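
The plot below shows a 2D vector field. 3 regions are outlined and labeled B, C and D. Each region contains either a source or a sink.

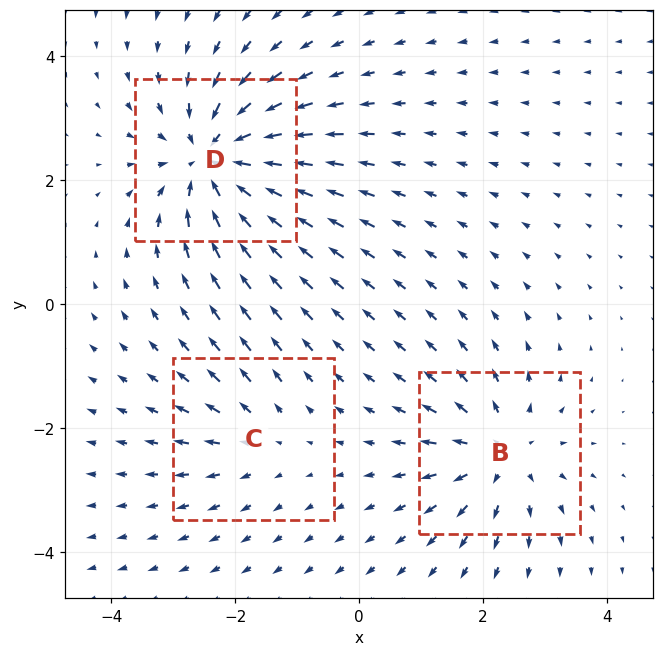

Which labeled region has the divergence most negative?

D

Divergence at each region's feature centre — B: about +4, C: about +2, D: about -5. Region D is most negative.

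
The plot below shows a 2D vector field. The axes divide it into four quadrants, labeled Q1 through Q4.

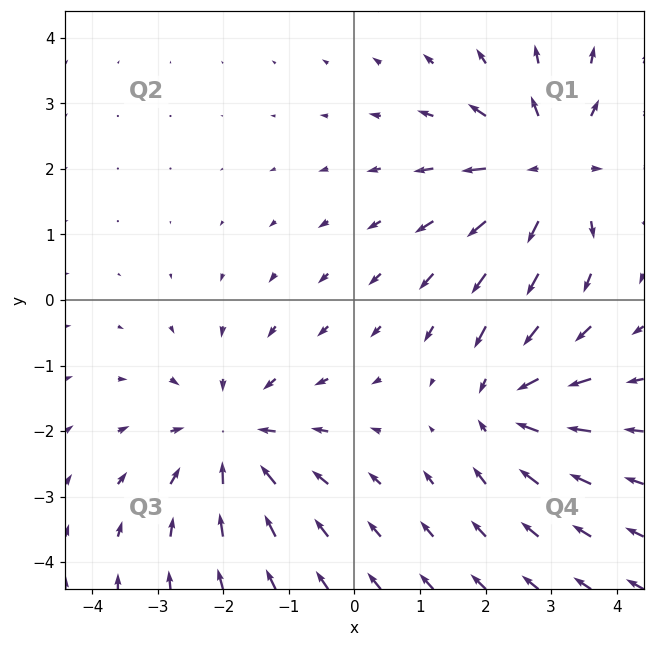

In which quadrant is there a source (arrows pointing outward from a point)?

Q1

The source sits at approximately (2.9, 2.0), which lies in quadrant Q1. The divergence there is about +5, positive as expected for a source.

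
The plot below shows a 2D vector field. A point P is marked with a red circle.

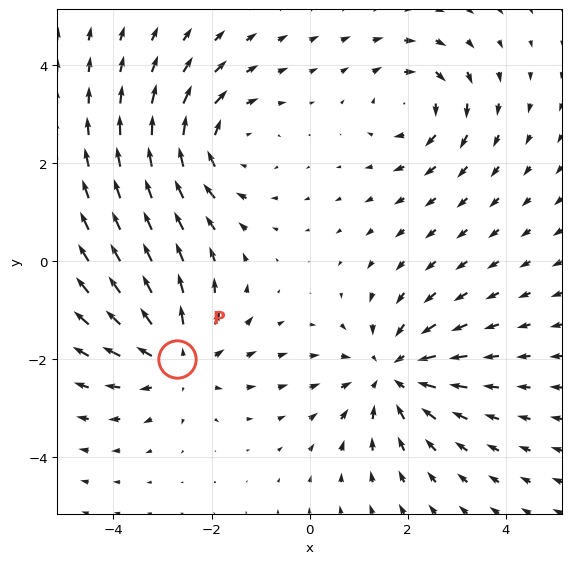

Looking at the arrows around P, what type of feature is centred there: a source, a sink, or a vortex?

At P (-2.7, -2.0) the arrows spread outward. Divergence about +3, curl ≈0 — positive divergence with near-zero curl is a source.

source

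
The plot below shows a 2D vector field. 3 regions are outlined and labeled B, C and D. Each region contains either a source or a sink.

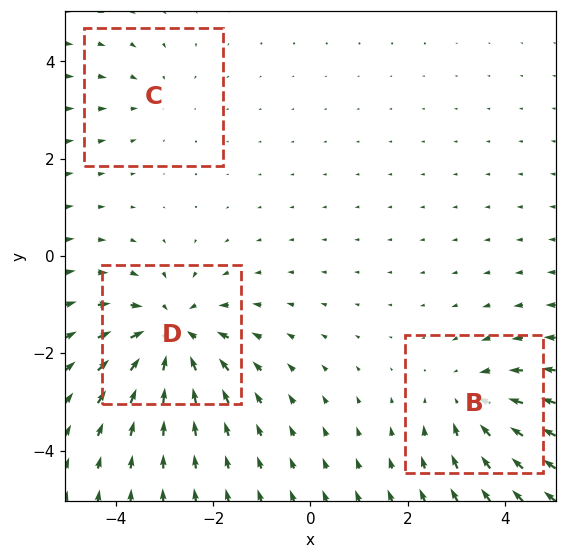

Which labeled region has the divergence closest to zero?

C

Divergence at each region's feature centre — B: about -3, C: about -2, D: about -5. Region C is closest to zero.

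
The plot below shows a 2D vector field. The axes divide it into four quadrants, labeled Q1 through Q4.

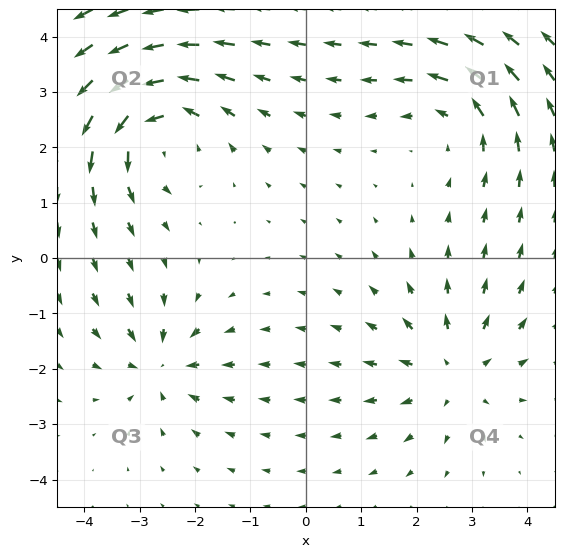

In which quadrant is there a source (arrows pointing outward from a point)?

The source sits at approximately (2.7, -2.0), which lies in quadrant Q4. The divergence there is about +3, positive as expected for a source.

Q4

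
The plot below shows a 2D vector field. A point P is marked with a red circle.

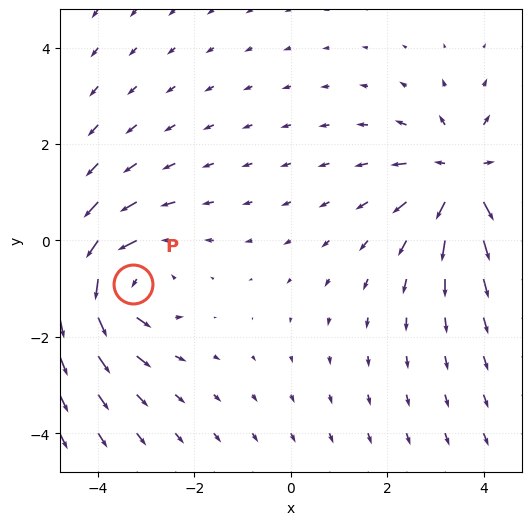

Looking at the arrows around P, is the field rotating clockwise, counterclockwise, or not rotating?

counterclockwise

Near P at (-3.3, -0.9) the arrows circulate counterclockwise. The curl (z-component) there is about +3; positive curl means counterclockwise rotation.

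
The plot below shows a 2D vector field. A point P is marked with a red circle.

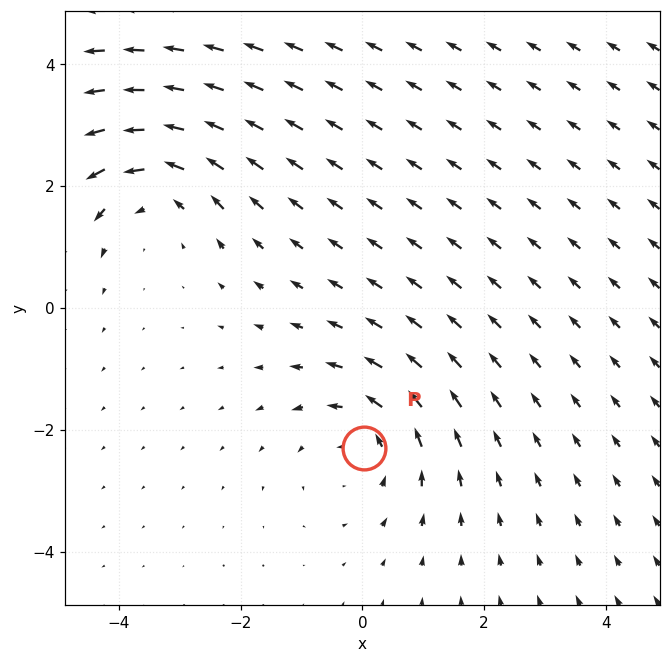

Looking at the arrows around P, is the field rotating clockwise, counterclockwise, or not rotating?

counterclockwise

Near P at (0.0, -2.3) the arrows circulate counterclockwise. The curl (z-component) there is about +3; positive curl means counterclockwise rotation.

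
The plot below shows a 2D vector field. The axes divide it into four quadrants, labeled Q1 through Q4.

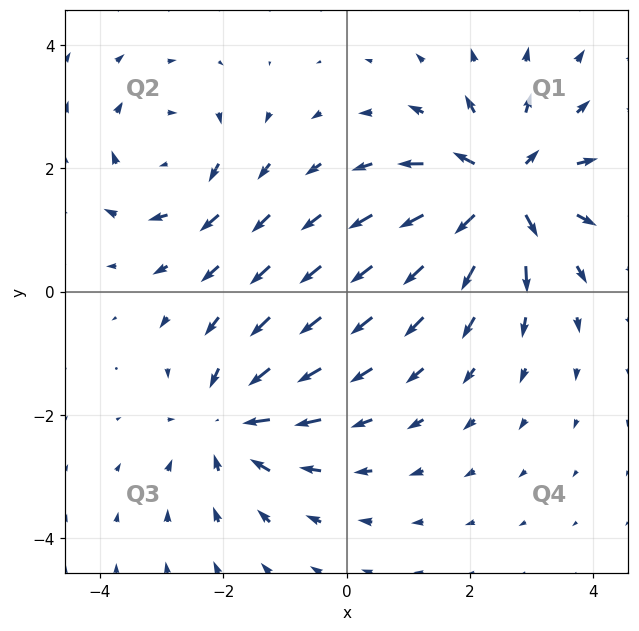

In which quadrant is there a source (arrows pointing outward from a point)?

Q1

The source sits at approximately (2.5, 1.7), which lies in quadrant Q1. The divergence there is about +6, positive as expected for a source.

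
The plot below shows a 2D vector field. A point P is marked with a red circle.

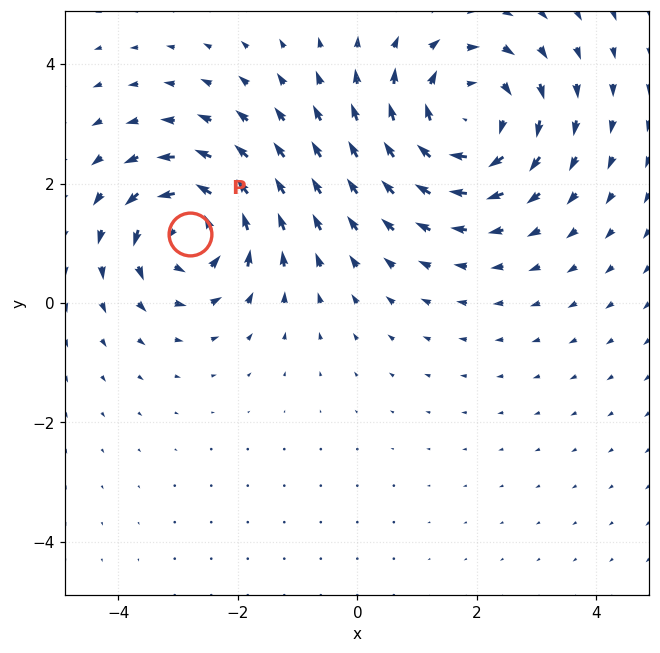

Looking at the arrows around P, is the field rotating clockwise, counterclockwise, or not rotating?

Near P at (-2.8, 1.2) the arrows circulate counterclockwise. The curl (z-component) there is about +5; positive curl means counterclockwise rotation.

counterclockwise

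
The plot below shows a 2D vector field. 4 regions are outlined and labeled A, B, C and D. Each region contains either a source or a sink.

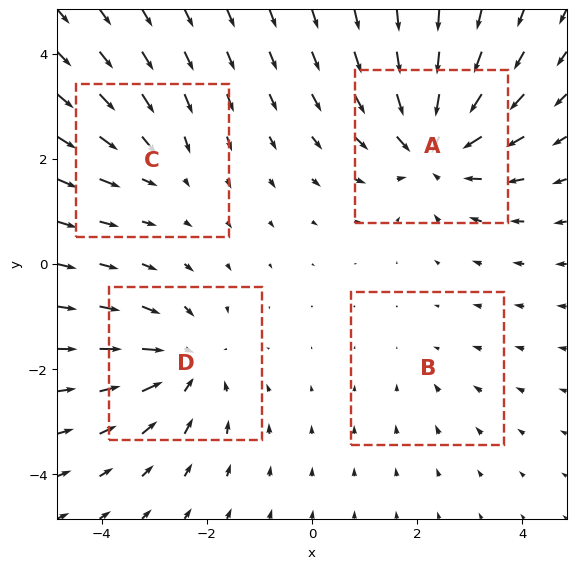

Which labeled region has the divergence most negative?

Divergence at each region's feature centre — A: about -6, B: about -2, C: about -3, D: about -5. Region A is most negative.

A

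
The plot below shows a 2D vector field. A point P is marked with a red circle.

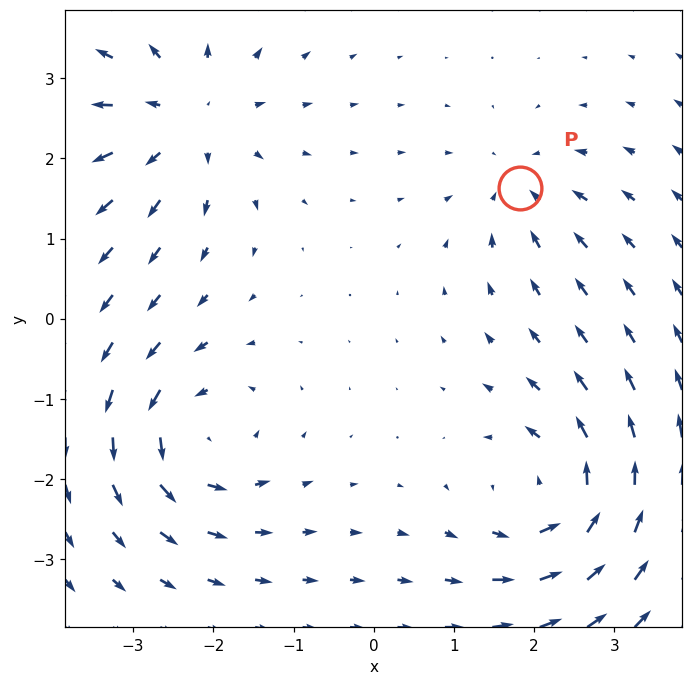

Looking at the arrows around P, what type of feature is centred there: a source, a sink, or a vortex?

sink

At P (1.8, 1.6) the arrows converge inward. Divergence about -4, curl ≈0 — negative divergence with near-zero curl is a sink.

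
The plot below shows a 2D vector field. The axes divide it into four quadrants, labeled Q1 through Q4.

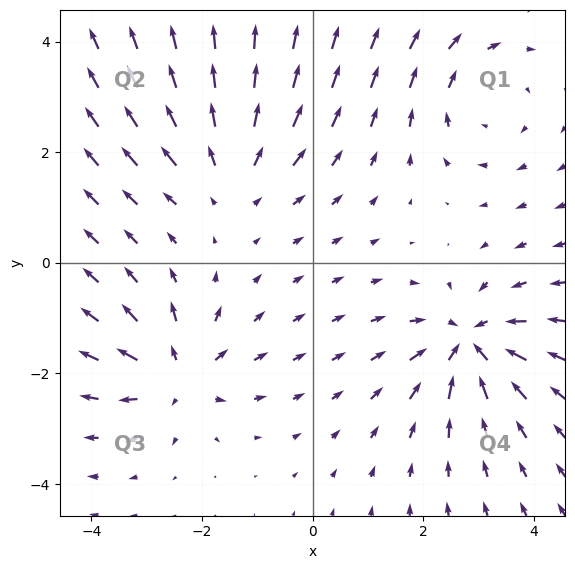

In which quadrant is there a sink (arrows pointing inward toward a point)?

Q4

The sink sits at approximately (2.8, -1.5), which lies in quadrant Q4. The divergence there is about -5, negative as expected for a sink.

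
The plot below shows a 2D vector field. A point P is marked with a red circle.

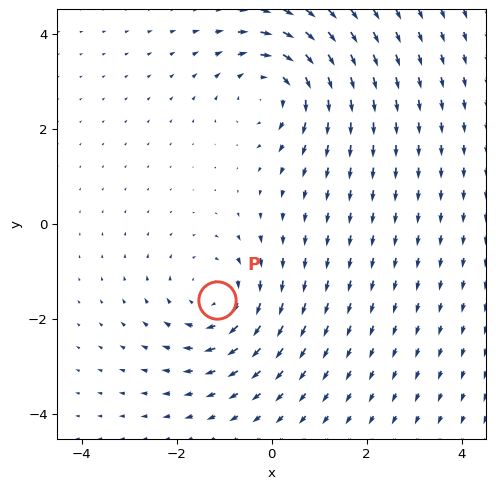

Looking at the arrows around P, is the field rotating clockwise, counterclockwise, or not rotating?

clockwise

Near P at (-1.1, -1.6) the arrows circulate clockwise. The curl (z-component) there is about -3; negative curl means clockwise rotation.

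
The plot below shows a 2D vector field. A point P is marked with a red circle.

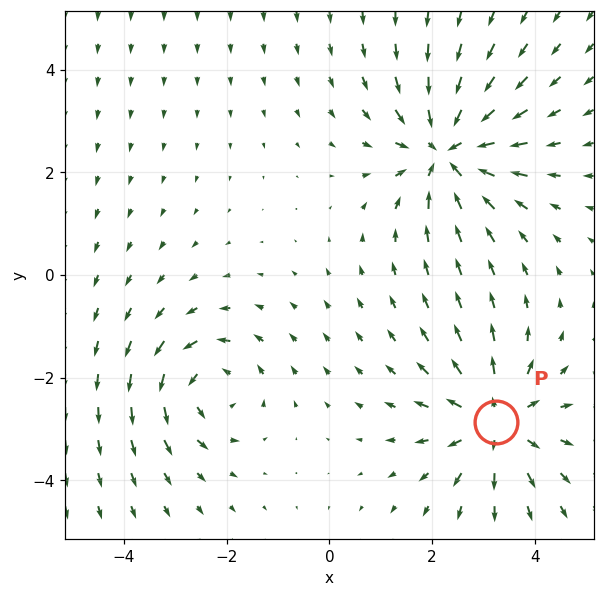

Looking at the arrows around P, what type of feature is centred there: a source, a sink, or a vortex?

source

At P (3.2, -2.9) the arrows spread outward. Divergence about +4, curl ≈0 — positive divergence with near-zero curl is a source.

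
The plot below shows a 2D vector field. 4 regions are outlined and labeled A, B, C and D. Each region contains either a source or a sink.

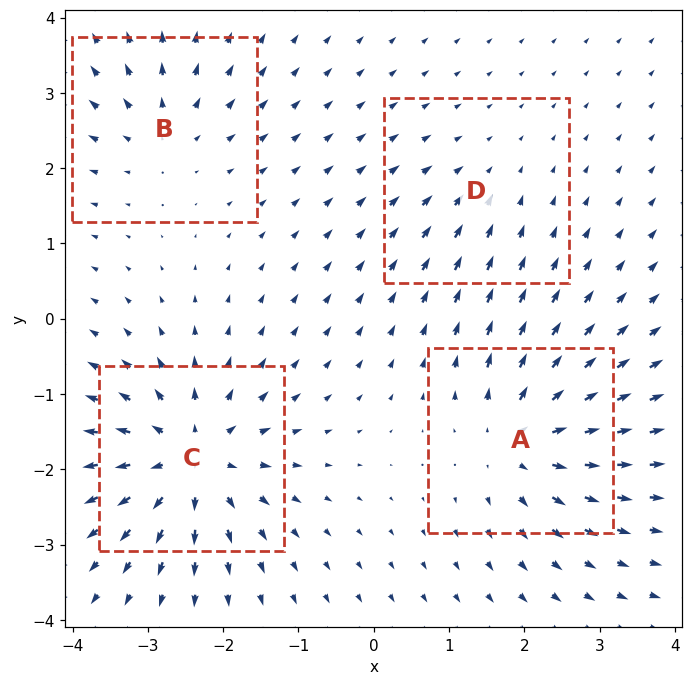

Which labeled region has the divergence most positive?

Divergence at each region's feature centre — A: about +7, B: about +4, C: about +8, D: about -3. Region C is most positive.

C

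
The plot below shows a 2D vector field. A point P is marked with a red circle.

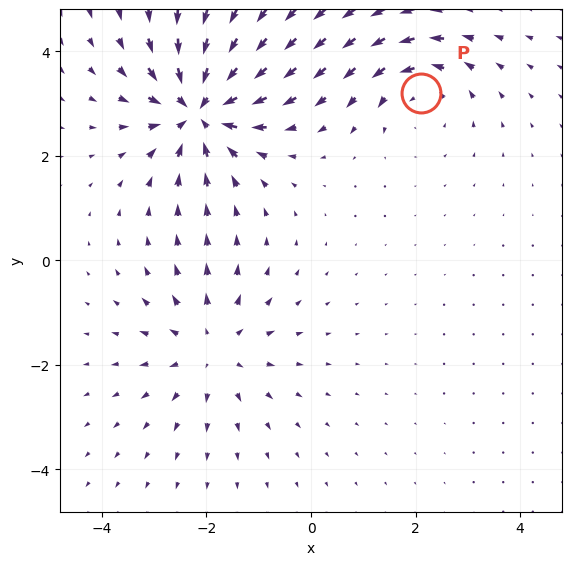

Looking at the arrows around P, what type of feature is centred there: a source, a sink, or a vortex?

vortex

At P (2.1, 3.2) the arrows circulate counterclockwise. Divergence ≈0, curl about +3 — near-zero divergence with nonzero curl is a vortex.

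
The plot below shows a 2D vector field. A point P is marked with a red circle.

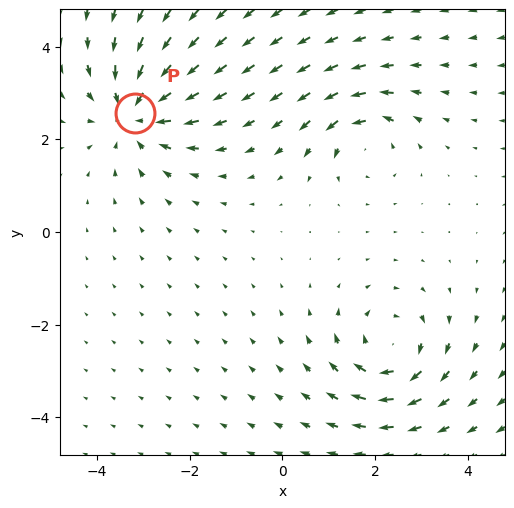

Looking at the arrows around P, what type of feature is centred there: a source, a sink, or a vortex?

sink

At P (-3.2, 2.6) the arrows converge inward. Divergence about -5, curl ≈0 — negative divergence with near-zero curl is a sink.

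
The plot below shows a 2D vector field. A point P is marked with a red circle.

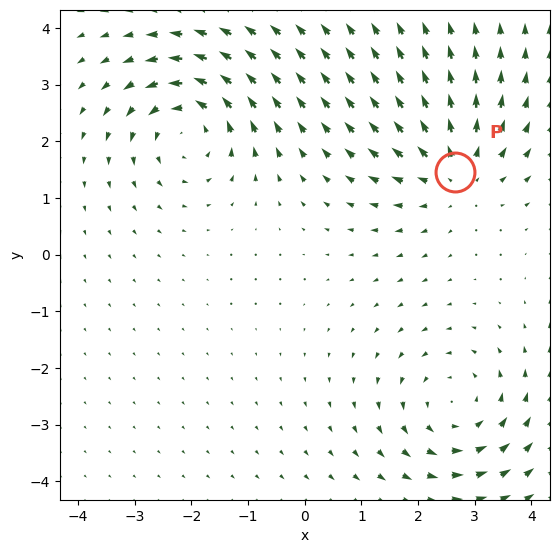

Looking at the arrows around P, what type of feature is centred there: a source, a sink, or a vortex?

At P (2.7, 1.5) the arrows spread outward. Divergence about +3, curl ≈0 — positive divergence with near-zero curl is a source.

source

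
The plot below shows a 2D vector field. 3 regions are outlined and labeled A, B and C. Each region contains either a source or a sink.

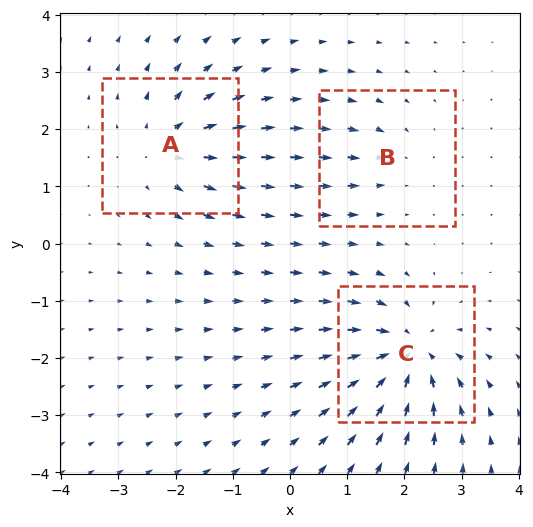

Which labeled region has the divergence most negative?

C

Divergence at each region's feature centre — A: about +4, B: about -2, C: about -6. Region C is most negative.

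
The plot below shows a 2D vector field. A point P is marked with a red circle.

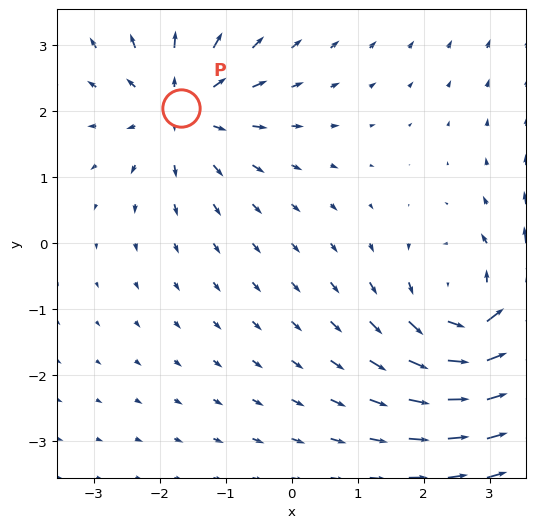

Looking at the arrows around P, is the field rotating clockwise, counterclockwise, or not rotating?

Near P at (-1.7, 2.1) the arrows show no circulation. The curl there is ≈0.

not rotating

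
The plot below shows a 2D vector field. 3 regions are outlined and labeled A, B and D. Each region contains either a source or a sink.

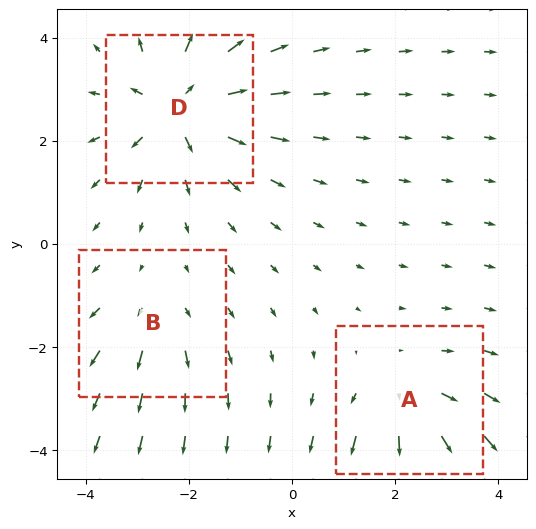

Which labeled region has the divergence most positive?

Divergence at each region's feature centre — A: about +3, B: about +2, D: about +5. Region D is most positive.

D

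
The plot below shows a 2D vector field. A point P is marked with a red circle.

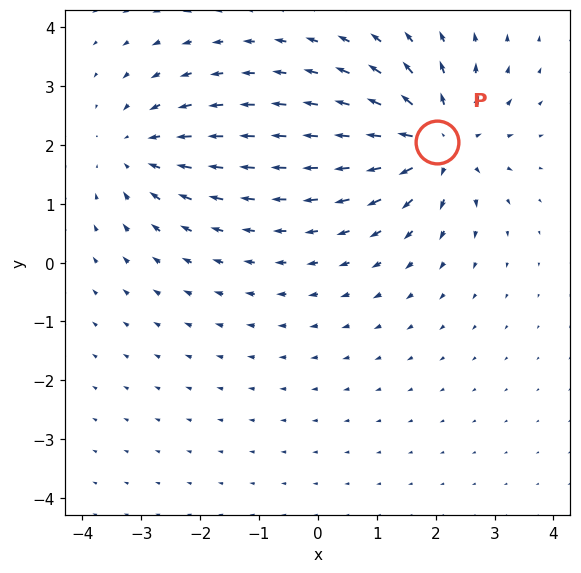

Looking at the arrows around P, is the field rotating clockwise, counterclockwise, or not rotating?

Near P at (2.0, 2.1) the arrows show no circulation. The curl there is ≈0.

not rotating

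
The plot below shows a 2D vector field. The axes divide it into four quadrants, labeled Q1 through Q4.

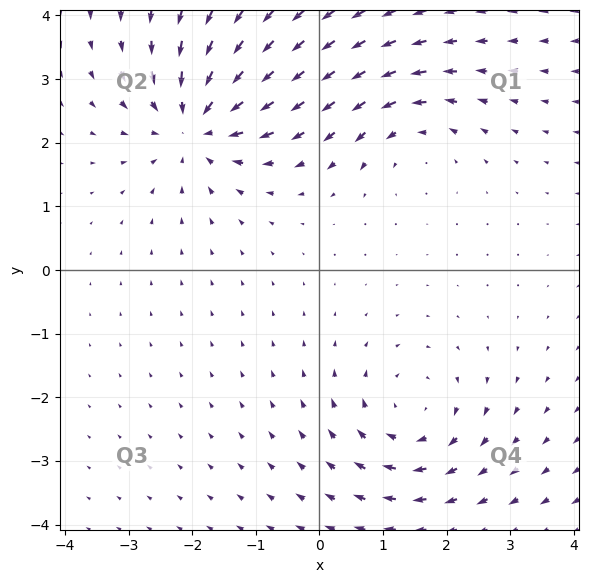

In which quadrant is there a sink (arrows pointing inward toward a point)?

Q2

The sink sits at approximately (-1.9, 2.3), which lies in quadrant Q2. The divergence there is about -5, negative as expected for a sink.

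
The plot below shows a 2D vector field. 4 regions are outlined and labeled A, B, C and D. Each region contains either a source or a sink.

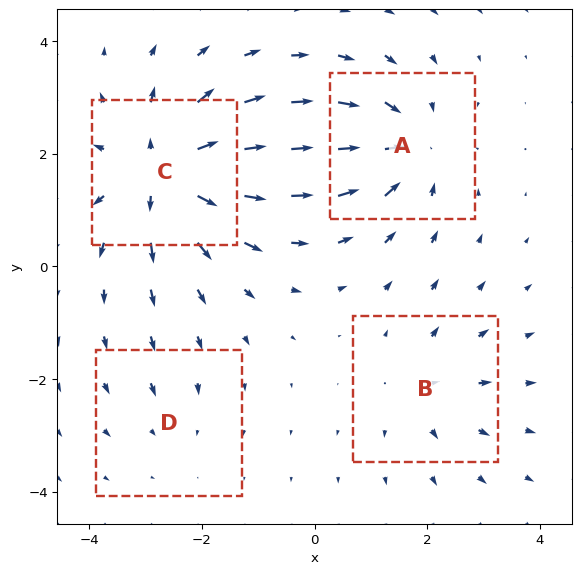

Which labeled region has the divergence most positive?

Divergence at each region's feature centre — A: about -5, B: about +3, C: about +7, D: about -2. Region C is most positive.

C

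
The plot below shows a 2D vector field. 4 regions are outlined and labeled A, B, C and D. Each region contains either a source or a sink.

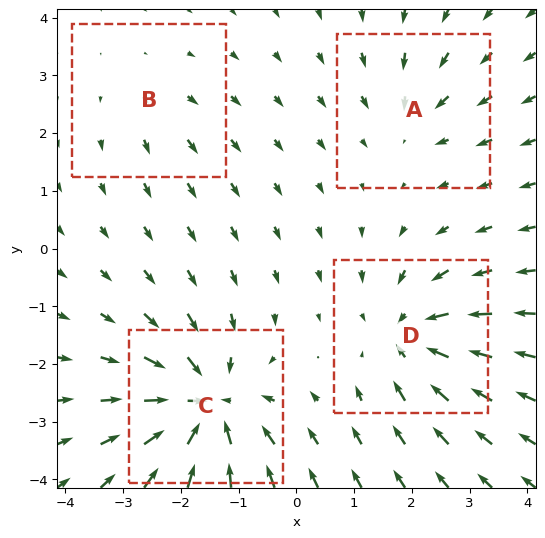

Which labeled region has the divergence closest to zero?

Divergence at each region's feature centre — A: about -3, B: about +2, C: about -8, D: about -6. Region B is closest to zero.

B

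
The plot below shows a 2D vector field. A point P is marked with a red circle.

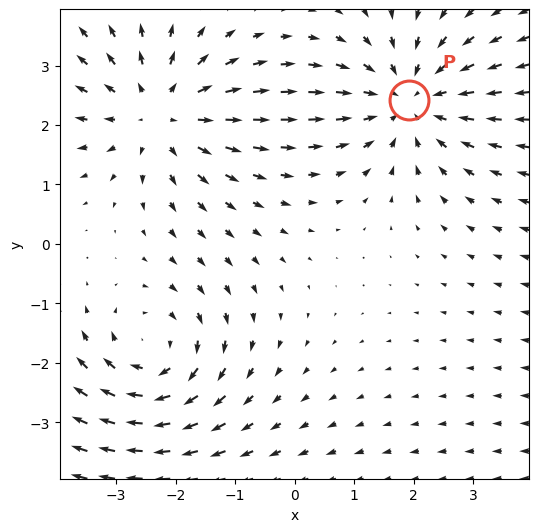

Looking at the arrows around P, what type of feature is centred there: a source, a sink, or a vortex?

sink

At P (1.9, 2.4) the arrows converge inward. Divergence about -3, curl ≈0 — negative divergence with near-zero curl is a sink.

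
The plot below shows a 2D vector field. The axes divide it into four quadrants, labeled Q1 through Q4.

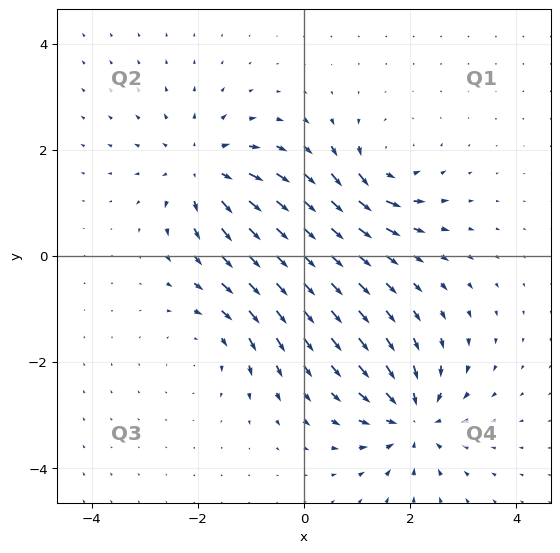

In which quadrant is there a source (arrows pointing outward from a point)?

Q2

The source sits at approximately (-1.9, 1.6), which lies in quadrant Q2. The divergence there is about +6, positive as expected for a source.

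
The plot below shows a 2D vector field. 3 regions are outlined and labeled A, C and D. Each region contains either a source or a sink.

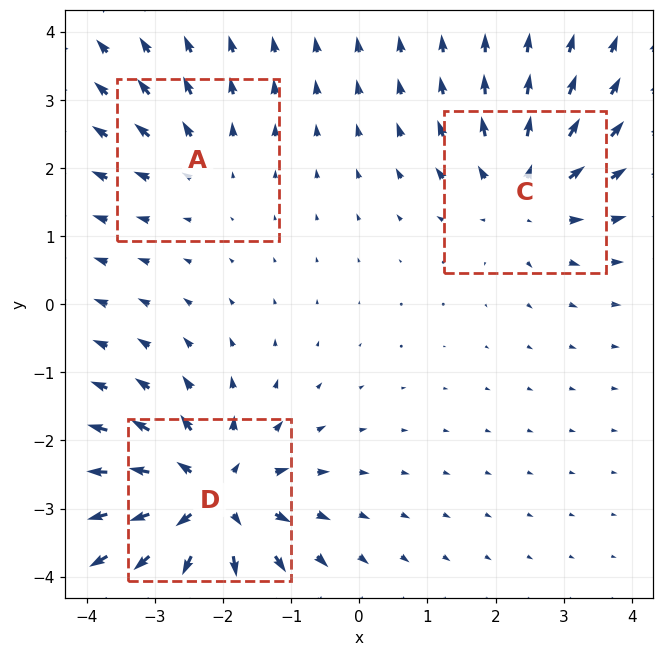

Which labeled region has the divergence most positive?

Divergence at each region's feature centre — A: about +2, C: about +4, D: about +6. Region D is most positive.

D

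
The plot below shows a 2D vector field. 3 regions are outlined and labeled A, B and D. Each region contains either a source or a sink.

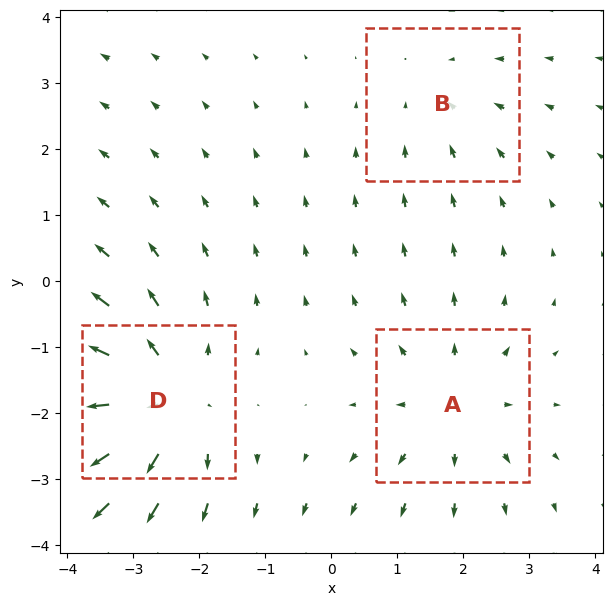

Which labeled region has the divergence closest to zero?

B

Divergence at each region's feature centre — A: about +3, B: about -2, D: about +4. Region B is closest to zero.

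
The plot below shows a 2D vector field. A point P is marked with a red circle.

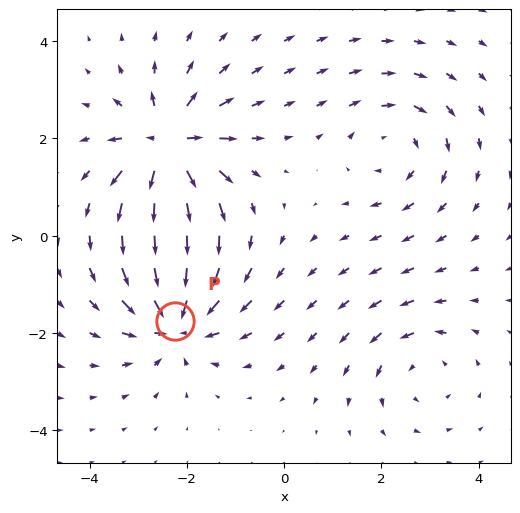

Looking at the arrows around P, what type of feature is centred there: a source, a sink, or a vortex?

sink

At P (-2.2, -1.8) the arrows converge inward. Divergence about -6, curl ≈0 — negative divergence with near-zero curl is a sink.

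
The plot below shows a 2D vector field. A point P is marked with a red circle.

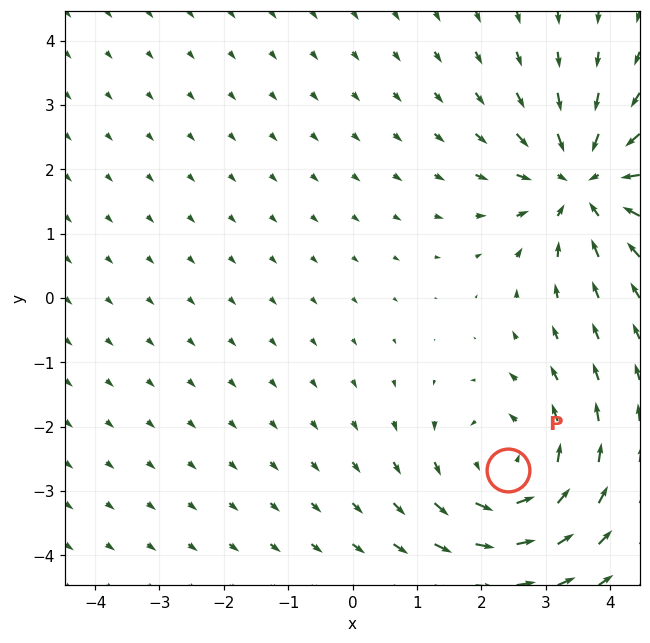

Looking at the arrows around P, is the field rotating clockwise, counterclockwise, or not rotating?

counterclockwise

Near P at (2.4, -2.7) the arrows circulate counterclockwise. The curl (z-component) there is about +3; positive curl means counterclockwise rotation.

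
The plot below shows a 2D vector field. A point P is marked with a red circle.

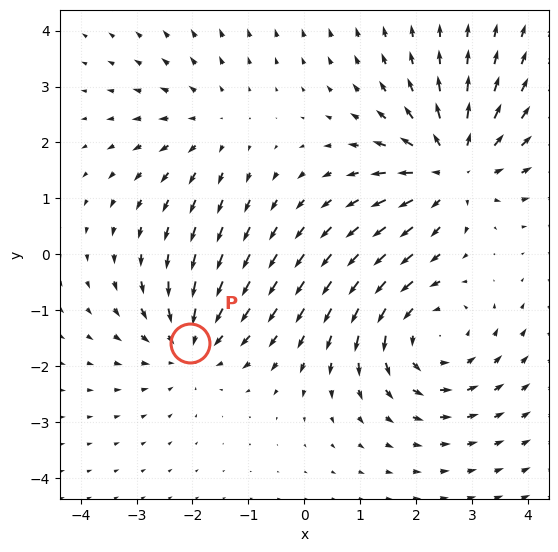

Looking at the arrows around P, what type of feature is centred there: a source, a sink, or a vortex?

sink

At P (-2.0, -1.6) the arrows converge inward. Divergence about -3, curl ≈0 — negative divergence with near-zero curl is a sink.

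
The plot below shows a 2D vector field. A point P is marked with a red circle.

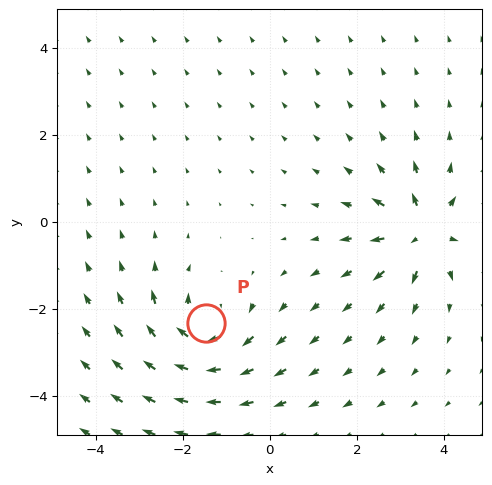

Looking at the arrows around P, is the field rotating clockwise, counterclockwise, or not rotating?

Near P at (-1.5, -2.3) the arrows circulate clockwise. The curl (z-component) there is about -5; negative curl means clockwise rotation.

clockwise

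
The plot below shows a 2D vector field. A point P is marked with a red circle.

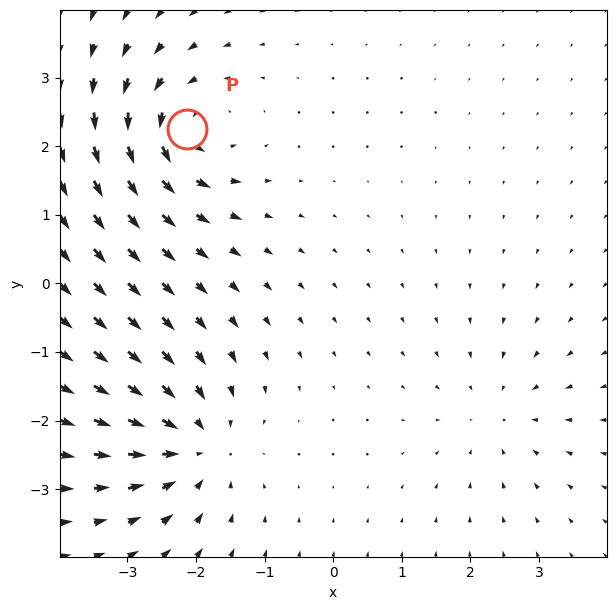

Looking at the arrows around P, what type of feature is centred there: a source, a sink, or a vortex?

vortex

At P (-2.1, 2.2) the arrows circulate counterclockwise. Divergence ≈0, curl about +6 — near-zero divergence with nonzero curl is a vortex.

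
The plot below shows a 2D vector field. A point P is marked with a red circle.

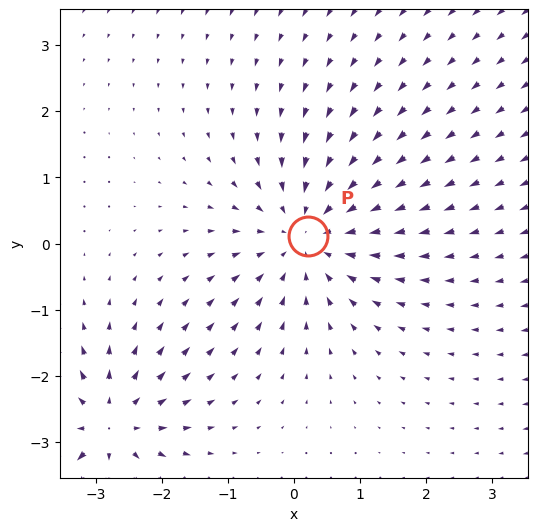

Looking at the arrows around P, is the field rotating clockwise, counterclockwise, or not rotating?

not rotating

Near P at (0.2, 0.1) the arrows show no circulation. The curl there is ≈0.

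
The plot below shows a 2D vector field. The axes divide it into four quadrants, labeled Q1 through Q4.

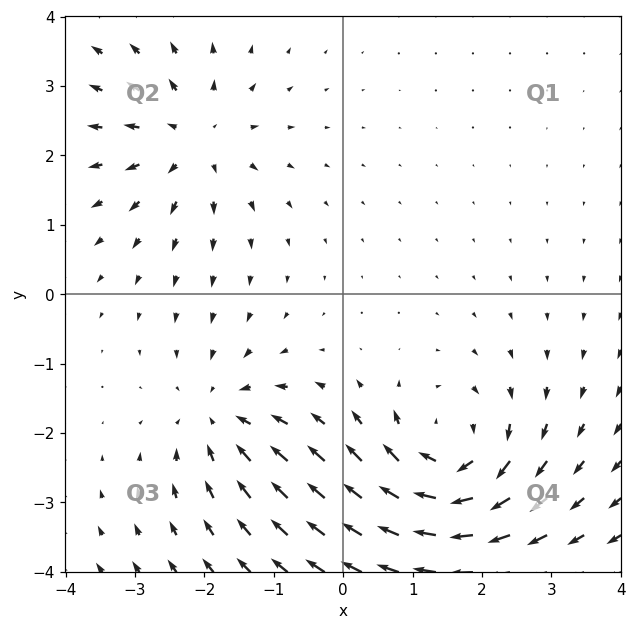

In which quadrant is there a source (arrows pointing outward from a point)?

The source sits at approximately (-2.2, 2.2), which lies in quadrant Q2. The divergence there is about +3, positive as expected for a source.

Q2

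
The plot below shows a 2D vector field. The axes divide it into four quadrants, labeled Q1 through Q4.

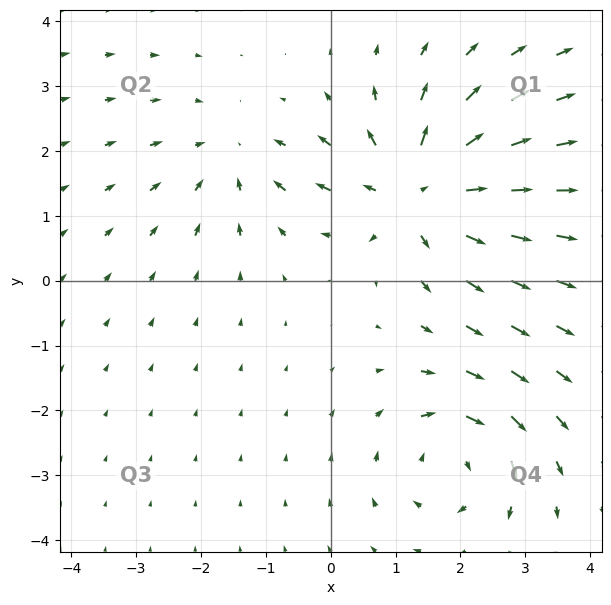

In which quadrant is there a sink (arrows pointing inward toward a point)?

The sink sits at approximately (-1.5, 1.9), which lies in quadrant Q2. The divergence there is about -3, negative as expected for a sink.

Q2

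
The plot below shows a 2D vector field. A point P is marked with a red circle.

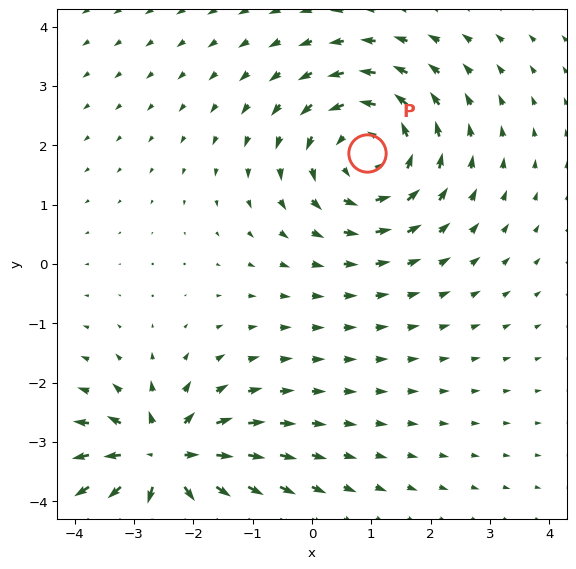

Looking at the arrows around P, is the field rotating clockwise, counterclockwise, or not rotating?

counterclockwise

Near P at (0.9, 1.9) the arrows circulate counterclockwise. The curl (z-component) there is about +4; positive curl means counterclockwise rotation.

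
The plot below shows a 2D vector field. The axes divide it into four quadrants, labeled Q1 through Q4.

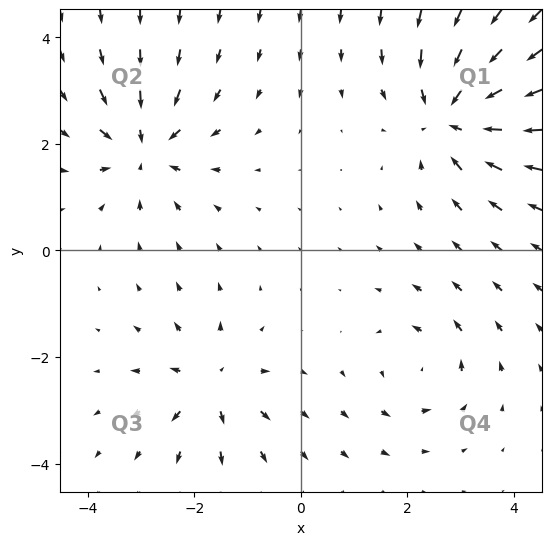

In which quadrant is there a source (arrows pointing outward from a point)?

The source sits at approximately (-1.7, -2.5), which lies in quadrant Q3. The divergence there is about +4, positive as expected for a source.

Q3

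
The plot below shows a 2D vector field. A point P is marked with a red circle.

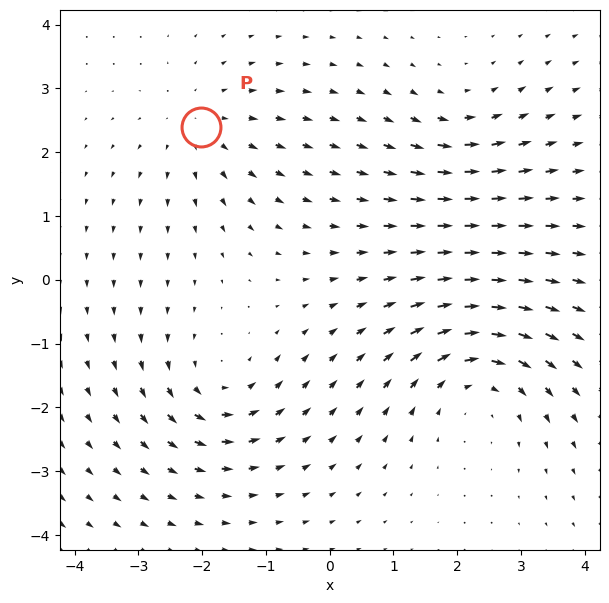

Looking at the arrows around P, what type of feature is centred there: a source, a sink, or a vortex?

At P (-2.0, 2.4) the arrows spread outward. Divergence about +3, curl ≈0 — positive divergence with near-zero curl is a source.

source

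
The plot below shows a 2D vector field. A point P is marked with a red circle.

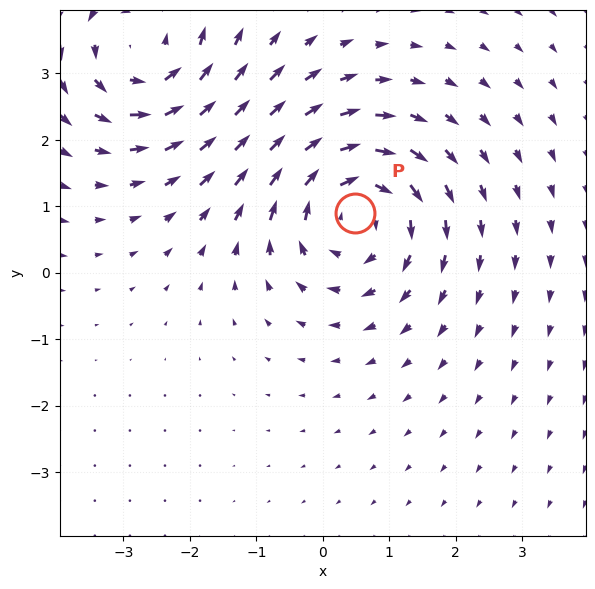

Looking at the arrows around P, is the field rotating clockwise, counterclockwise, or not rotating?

Near P at (0.5, 0.9) the arrows circulate clockwise. The curl (z-component) there is about -5; negative curl means clockwise rotation.

clockwise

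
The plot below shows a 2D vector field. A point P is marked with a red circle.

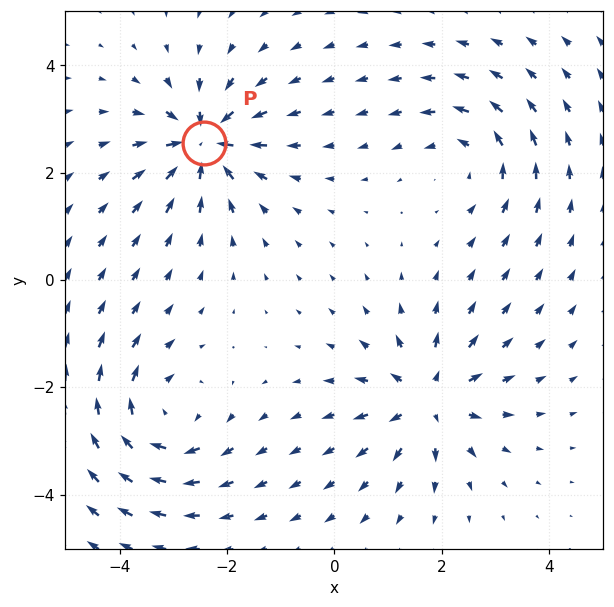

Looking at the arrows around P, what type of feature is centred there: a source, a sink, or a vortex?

At P (-2.4, 2.6) the arrows converge inward. Divergence about -7, curl ≈0 — negative divergence with near-zero curl is a sink.

sink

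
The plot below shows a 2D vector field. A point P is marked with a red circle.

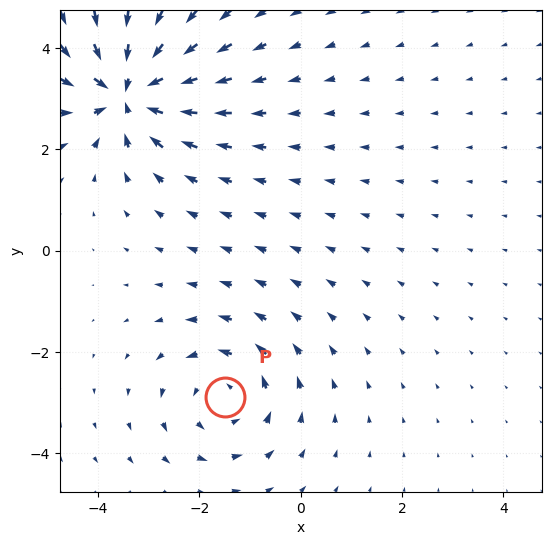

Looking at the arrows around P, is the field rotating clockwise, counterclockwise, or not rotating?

Near P at (-1.5, -2.9) the arrows circulate counterclockwise. The curl (z-component) there is about +3; positive curl means counterclockwise rotation.

counterclockwise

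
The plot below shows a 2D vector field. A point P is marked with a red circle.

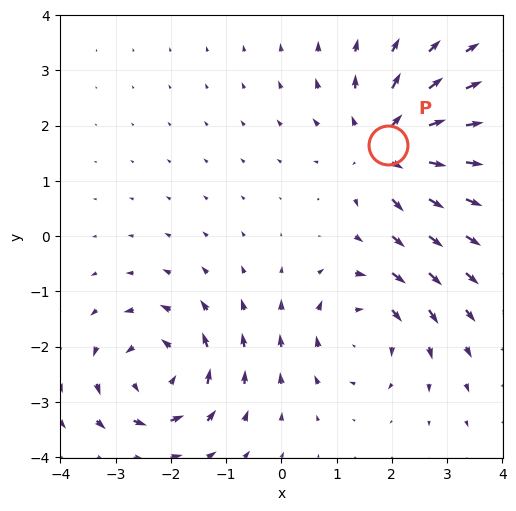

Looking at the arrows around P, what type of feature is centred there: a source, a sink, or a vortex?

source

At P (1.9, 1.6) the arrows spread outward. Divergence about +5, curl ≈0 — positive divergence with near-zero curl is a source.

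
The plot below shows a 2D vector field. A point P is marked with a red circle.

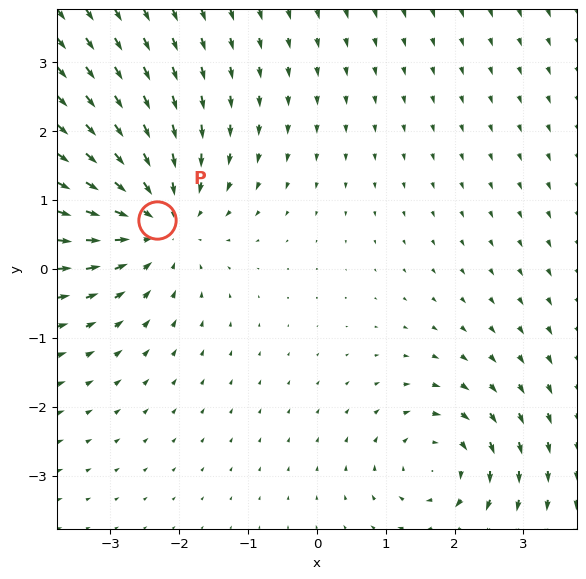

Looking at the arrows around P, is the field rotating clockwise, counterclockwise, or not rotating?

not rotating

Near P at (-2.3, 0.7) the arrows show no circulation. The curl there is ≈0.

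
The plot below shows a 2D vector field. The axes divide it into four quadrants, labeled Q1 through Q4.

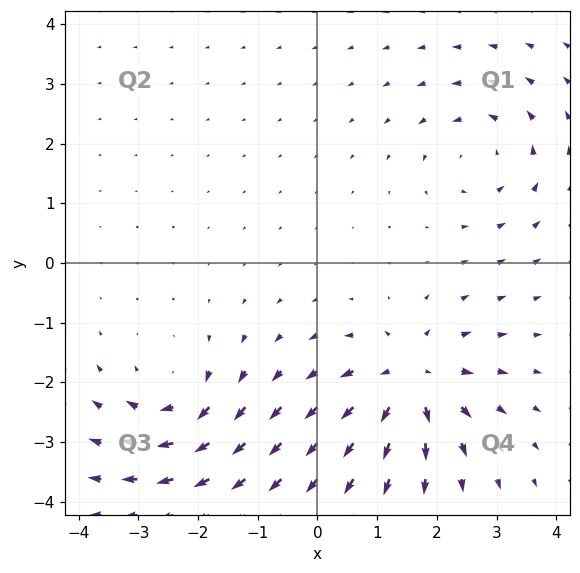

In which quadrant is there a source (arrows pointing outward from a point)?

The source sits at approximately (1.6, -2.0), which lies in quadrant Q4. The divergence there is about +6, positive as expected for a source.

Q4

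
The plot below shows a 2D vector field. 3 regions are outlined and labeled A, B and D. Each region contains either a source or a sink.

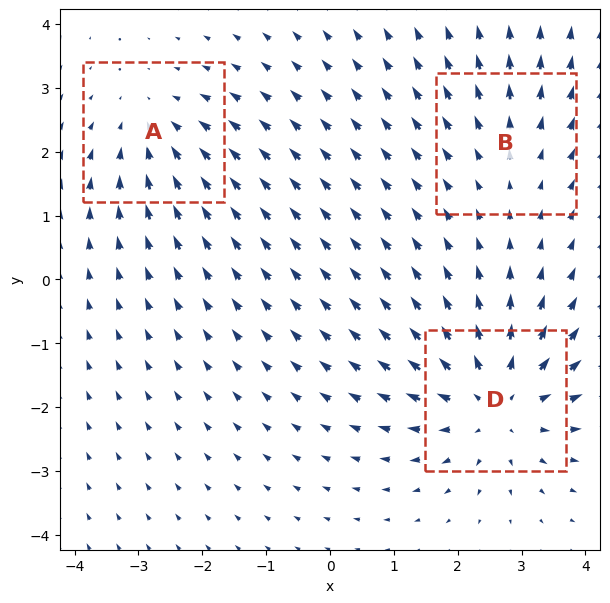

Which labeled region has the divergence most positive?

D

Divergence at each region's feature centre — A: about -3, B: about +2, D: about +4. Region D is most positive.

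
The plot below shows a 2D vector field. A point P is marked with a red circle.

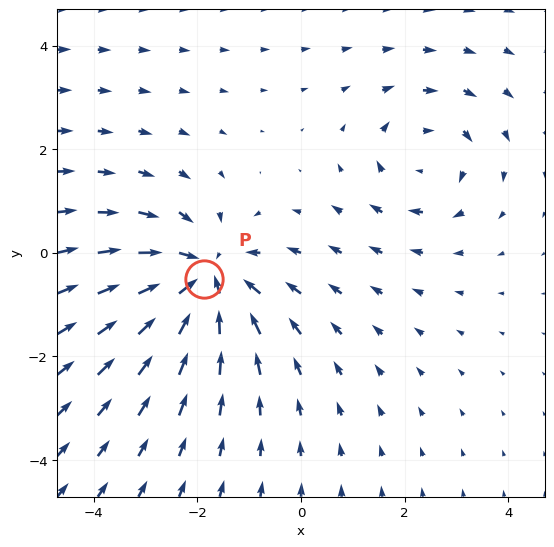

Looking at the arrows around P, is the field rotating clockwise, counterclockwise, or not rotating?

Near P at (-1.9, -0.5) the arrows show no circulation. The curl there is ≈0.

not rotating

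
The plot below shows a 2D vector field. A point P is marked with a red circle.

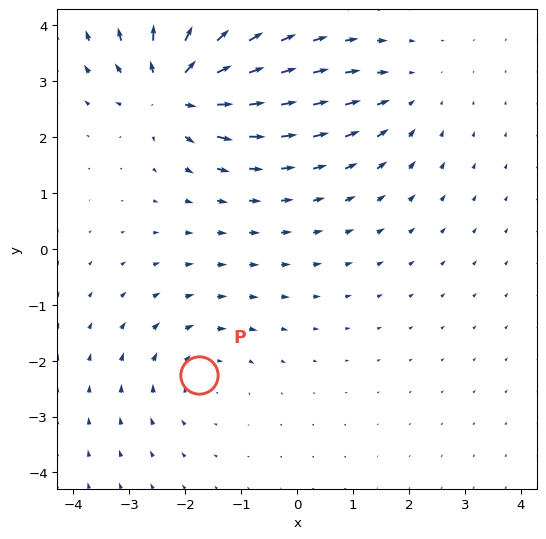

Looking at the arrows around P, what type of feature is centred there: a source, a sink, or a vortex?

At P (-1.7, -2.3) the arrows circulate clockwise. Divergence ≈0, curl about -3 — near-zero divergence with nonzero curl is a vortex.

vortex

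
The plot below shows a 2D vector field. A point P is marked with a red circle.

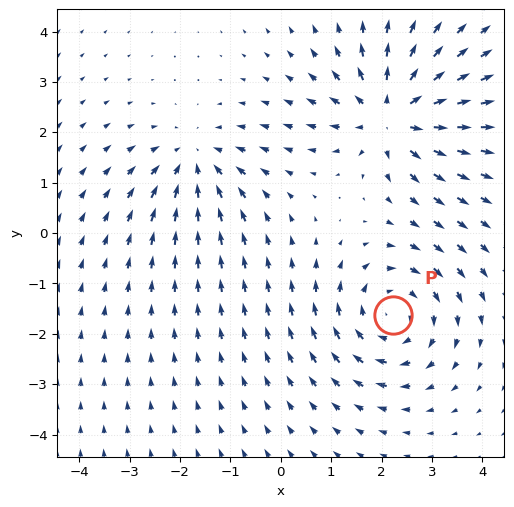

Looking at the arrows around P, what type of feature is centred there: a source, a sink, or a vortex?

vortex

At P (2.2, -1.6) the arrows circulate clockwise. Divergence ≈0, curl about -4 — near-zero divergence with nonzero curl is a vortex.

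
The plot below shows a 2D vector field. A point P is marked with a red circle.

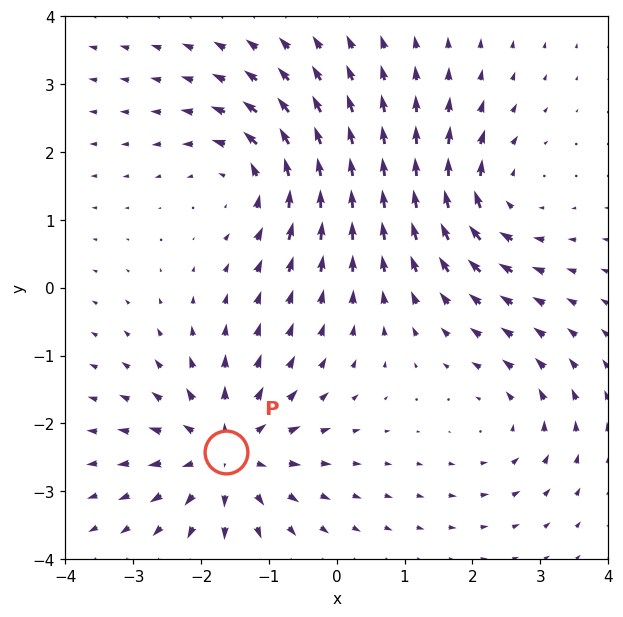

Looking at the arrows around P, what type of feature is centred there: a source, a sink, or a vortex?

At P (-1.6, -2.4) the arrows spread outward. Divergence about +5, curl ≈0 — positive divergence with near-zero curl is a source.

source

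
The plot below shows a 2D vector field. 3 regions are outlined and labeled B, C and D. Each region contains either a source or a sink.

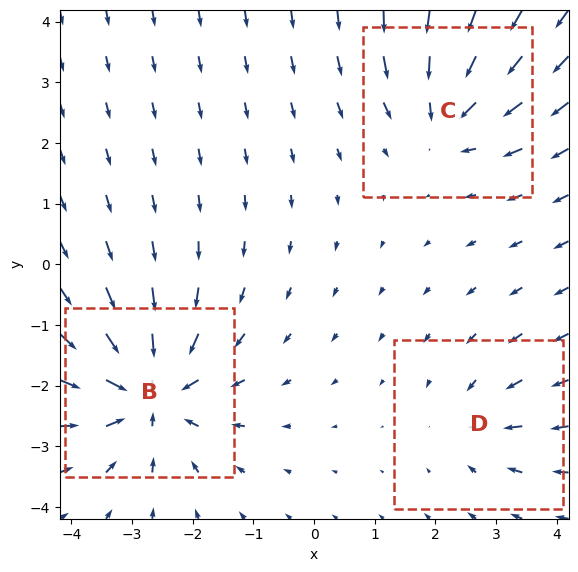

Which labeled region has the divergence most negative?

B

Divergence at each region's feature centre — B: about -5, C: about -4, D: about -2. Region B is most negative.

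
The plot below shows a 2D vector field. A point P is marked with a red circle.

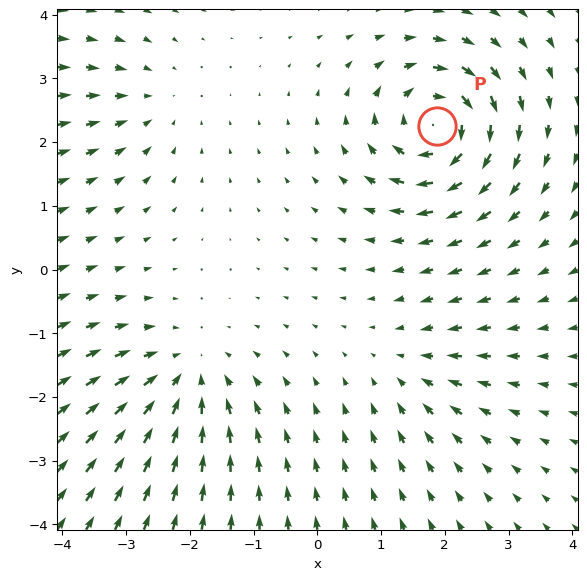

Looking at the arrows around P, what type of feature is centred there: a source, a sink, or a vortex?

vortex

At P (1.9, 2.3) the arrows circulate clockwise. Divergence ≈0, curl about -7 — near-zero divergence with nonzero curl is a vortex.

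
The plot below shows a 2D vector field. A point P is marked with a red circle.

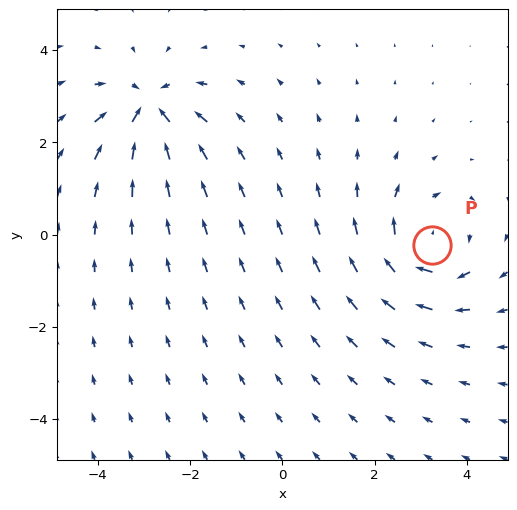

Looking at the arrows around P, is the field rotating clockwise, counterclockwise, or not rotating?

Near P at (3.3, -0.2) the arrows circulate clockwise. The curl (z-component) there is about -3; negative curl means clockwise rotation.

clockwise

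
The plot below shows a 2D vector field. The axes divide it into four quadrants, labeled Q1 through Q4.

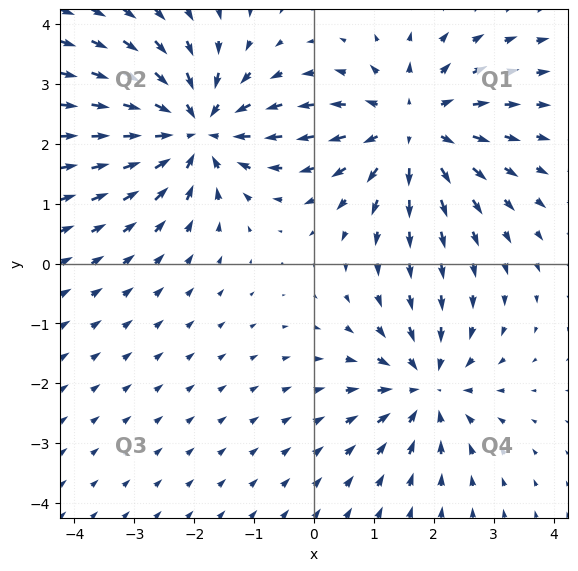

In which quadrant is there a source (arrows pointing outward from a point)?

The source sits at approximately (1.6, 2.3), which lies in quadrant Q1. The divergence there is about +3, positive as expected for a source.

Q1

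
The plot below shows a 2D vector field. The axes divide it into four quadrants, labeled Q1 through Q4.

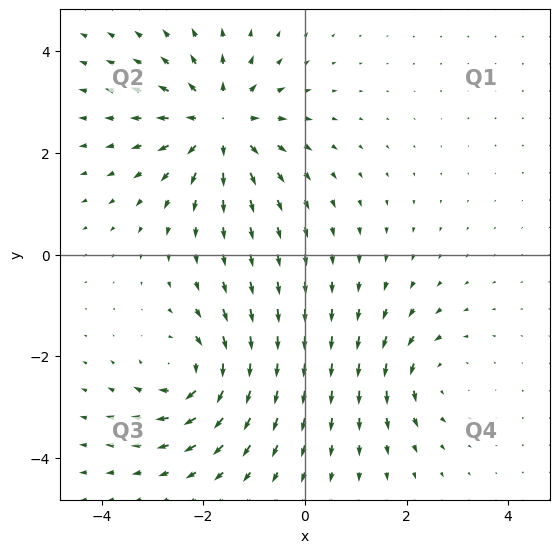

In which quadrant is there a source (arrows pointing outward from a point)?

Q2

The source sits at approximately (-1.7, 2.6), which lies in quadrant Q2. The divergence there is about +5, positive as expected for a source.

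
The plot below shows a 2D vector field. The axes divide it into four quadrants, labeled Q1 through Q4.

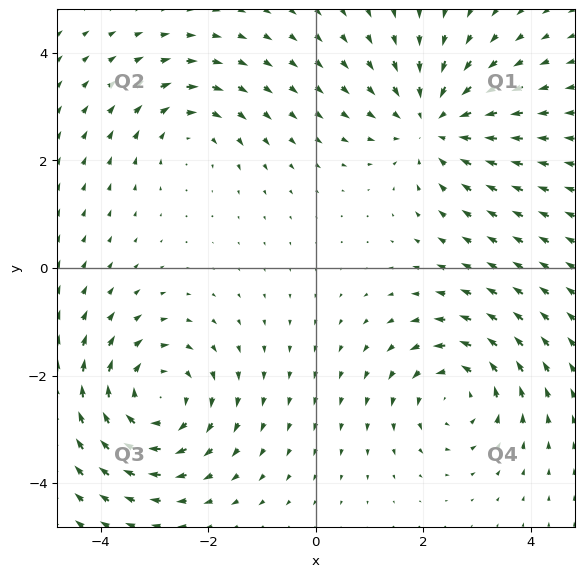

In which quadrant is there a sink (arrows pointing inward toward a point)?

Q1

The sink sits at approximately (2.2, 2.7), which lies in quadrant Q1. The divergence there is about -4, negative as expected for a sink.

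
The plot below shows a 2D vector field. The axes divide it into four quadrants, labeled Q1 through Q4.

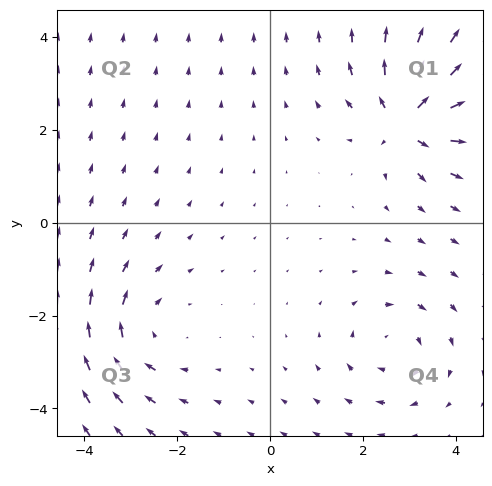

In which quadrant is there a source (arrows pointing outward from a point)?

The source sits at approximately (2.9, 2.2), which lies in quadrant Q1. The divergence there is about +6, positive as expected for a source.

Q1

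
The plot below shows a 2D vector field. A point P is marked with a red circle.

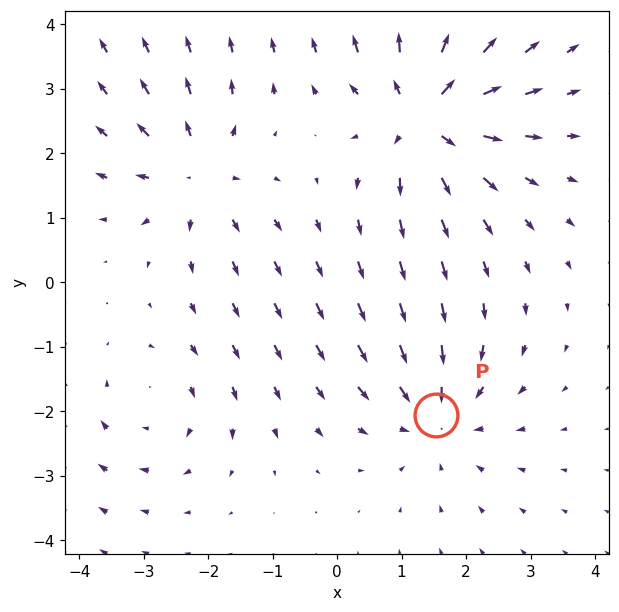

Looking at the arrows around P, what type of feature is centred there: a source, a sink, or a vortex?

At P (1.5, -2.1) the arrows converge inward. Divergence about -3, curl ≈0 — negative divergence with near-zero curl is a sink.

sink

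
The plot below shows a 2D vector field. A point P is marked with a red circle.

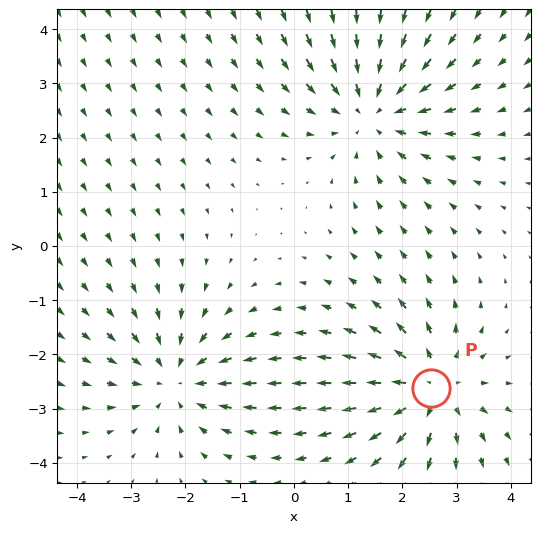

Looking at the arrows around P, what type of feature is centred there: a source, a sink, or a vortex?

At P (2.5, -2.6) the arrows spread outward. Divergence about +4, curl ≈0 — positive divergence with near-zero curl is a source.

source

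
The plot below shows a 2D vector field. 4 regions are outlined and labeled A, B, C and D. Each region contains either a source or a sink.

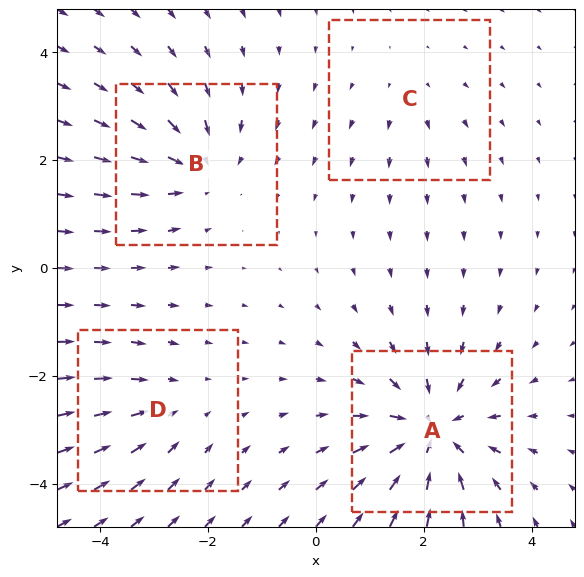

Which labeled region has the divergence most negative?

Divergence at each region's feature centre — A: about -7, B: about -4, C: about +2, D: about -3. Region A is most negative.

A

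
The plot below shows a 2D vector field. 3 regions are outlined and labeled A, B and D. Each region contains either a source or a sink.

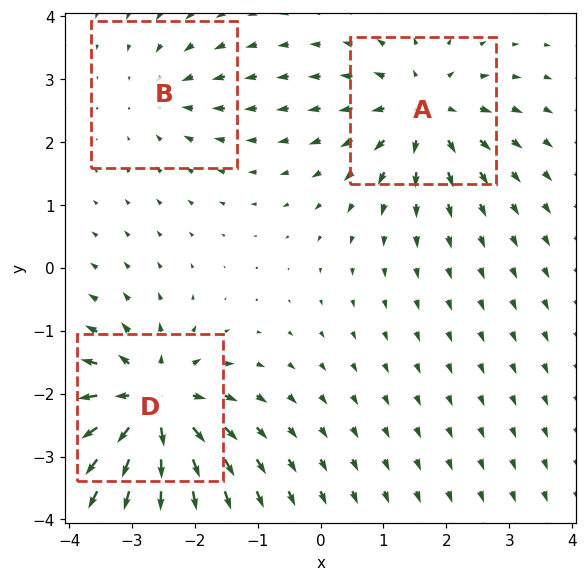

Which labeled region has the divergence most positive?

D

Divergence at each region's feature centre — A: about +4, B: about -2, D: about +6. Region D is most positive.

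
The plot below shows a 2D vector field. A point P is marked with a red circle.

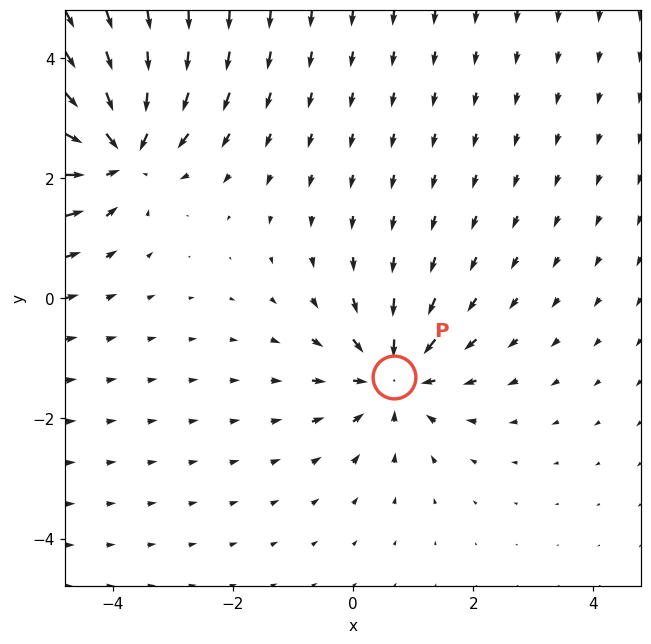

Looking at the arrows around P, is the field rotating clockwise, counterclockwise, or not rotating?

Near P at (0.7, -1.3) the arrows show no circulation. The curl there is ≈0.

not rotating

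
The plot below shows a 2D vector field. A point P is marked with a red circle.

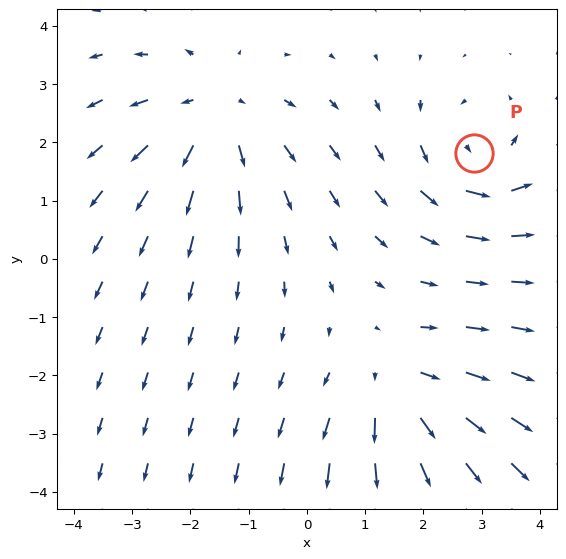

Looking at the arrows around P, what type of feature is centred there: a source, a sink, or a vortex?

vortex

At P (2.9, 1.8) the arrows circulate counterclockwise. Divergence ≈0, curl about +5 — near-zero divergence with nonzero curl is a vortex.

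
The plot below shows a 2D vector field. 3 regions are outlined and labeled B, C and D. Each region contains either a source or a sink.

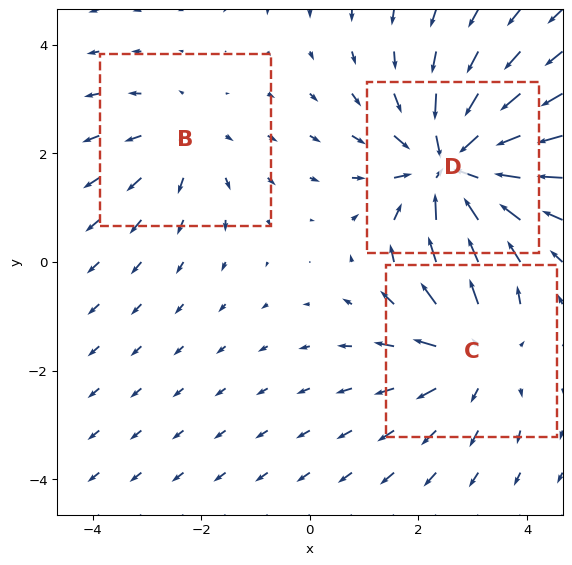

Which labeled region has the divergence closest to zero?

B

Divergence at each region's feature centre — B: about +2, C: about +3, D: about -4. Region B is closest to zero.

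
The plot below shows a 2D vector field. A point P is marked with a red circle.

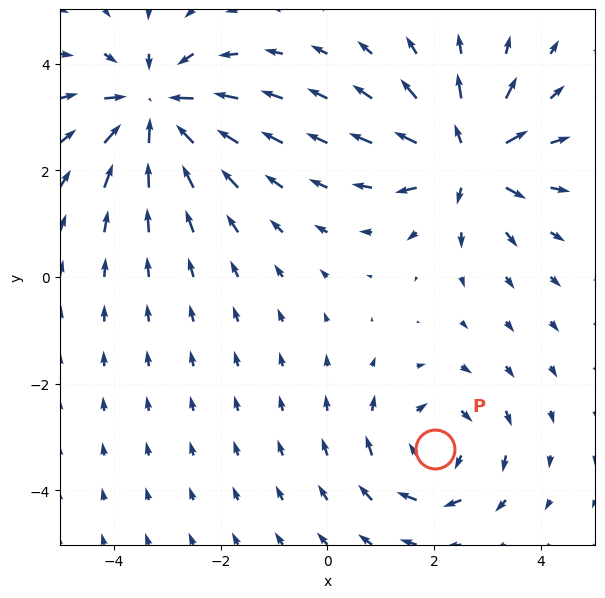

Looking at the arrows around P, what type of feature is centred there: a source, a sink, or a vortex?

vortex

At P (2.0, -3.2) the arrows circulate clockwise. Divergence ≈0, curl about -4 — near-zero divergence with nonzero curl is a vortex.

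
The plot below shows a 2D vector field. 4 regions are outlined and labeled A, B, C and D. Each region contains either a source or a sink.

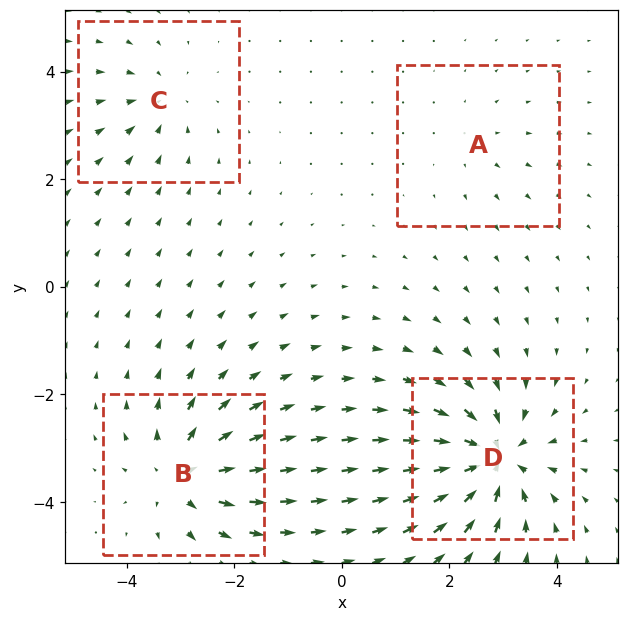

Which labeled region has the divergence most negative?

D

Divergence at each region's feature centre — A: about +2, B: about +6, C: about -4, D: about -9. Region D is most negative.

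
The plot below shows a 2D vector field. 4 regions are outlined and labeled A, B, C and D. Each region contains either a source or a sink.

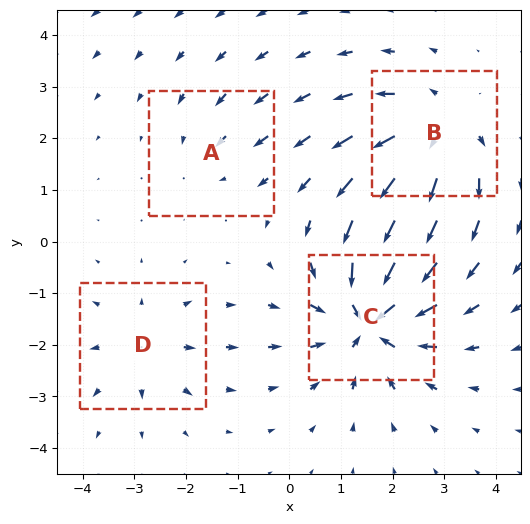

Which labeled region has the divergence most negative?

Divergence at each region's feature centre — A: about -2, B: about +6, C: about -7, D: about +3. Region C is most negative.

C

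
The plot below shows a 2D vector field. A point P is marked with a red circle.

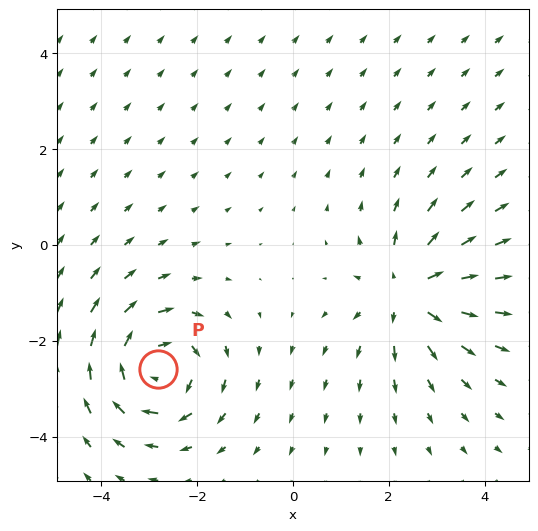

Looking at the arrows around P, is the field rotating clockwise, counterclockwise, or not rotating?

clockwise

Near P at (-2.8, -2.6) the arrows circulate clockwise. The curl (z-component) there is about -5; negative curl means clockwise rotation.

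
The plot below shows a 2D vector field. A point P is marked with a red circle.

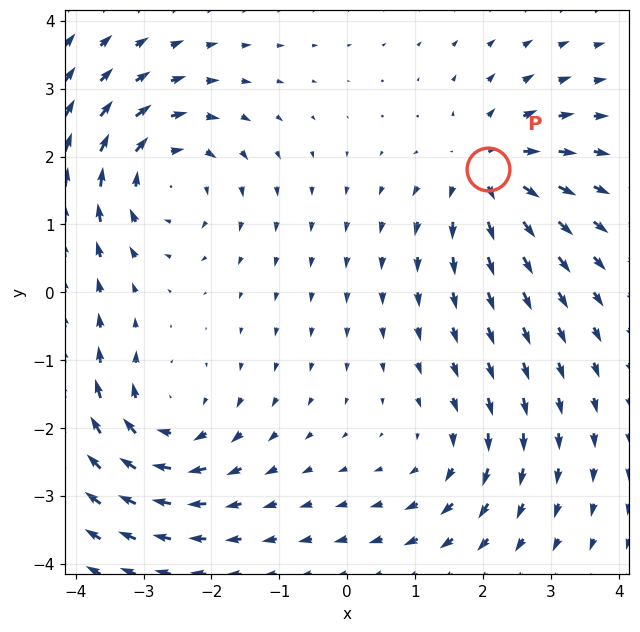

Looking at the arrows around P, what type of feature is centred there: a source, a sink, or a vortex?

source

At P (2.1, 1.8) the arrows spread outward. Divergence about +5, curl ≈0 — positive divergence with near-zero curl is a source.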